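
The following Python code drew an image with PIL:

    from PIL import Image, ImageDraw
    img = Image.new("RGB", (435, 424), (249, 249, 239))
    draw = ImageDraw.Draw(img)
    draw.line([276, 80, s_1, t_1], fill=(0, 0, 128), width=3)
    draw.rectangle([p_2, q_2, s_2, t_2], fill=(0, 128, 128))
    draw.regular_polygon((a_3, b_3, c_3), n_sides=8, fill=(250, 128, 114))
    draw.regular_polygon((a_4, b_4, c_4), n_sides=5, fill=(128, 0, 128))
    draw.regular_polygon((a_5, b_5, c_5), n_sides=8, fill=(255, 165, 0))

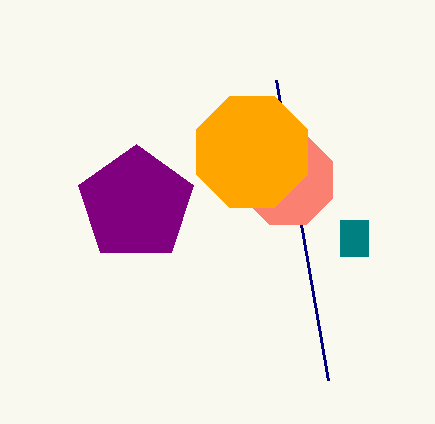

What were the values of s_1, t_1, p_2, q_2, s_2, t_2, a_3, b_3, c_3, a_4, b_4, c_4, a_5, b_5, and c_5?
s_1 = 328, t_1 = 380, p_2 = 340, q_2 = 220, s_2 = 368, t_2 = 256, a_3 = 288, b_3 = 180, c_3 = 48, a_4 = 136, b_4 = 204, c_4 = 60, a_5 = 252, b_5 = 152, c_5 = 60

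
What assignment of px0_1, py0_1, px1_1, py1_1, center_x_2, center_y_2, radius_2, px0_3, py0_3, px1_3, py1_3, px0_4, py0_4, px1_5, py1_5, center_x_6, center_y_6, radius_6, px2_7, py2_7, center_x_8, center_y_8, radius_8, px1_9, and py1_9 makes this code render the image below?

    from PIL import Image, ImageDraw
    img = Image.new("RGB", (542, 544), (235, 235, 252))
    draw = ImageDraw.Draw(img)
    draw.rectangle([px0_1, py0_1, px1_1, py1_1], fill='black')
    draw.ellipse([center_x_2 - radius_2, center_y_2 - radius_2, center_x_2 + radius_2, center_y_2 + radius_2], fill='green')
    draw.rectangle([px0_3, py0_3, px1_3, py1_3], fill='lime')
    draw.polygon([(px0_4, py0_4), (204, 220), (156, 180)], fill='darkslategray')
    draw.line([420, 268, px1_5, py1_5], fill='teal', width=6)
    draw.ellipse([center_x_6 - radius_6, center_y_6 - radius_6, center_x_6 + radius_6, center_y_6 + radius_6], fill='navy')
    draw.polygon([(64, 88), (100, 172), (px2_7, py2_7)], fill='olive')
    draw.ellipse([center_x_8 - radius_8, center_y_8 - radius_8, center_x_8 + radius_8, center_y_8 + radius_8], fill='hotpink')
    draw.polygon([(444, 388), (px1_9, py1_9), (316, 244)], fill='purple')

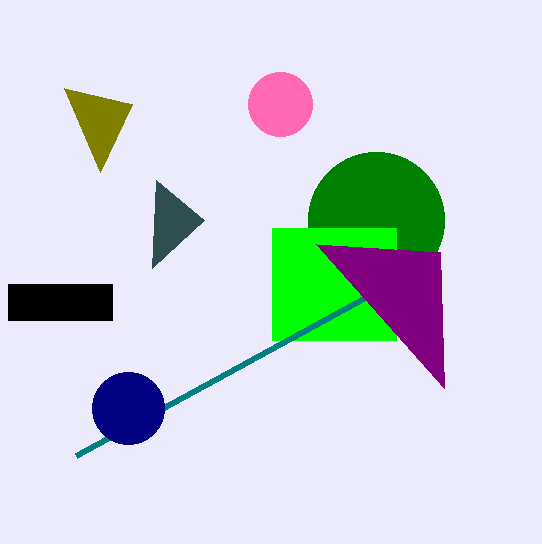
px0_1 = 8
py0_1 = 284
px1_1 = 112
py1_1 = 320
center_x_2 = 376
center_y_2 = 220
radius_2 = 68
px0_3 = 272
py0_3 = 228
px1_3 = 396
py1_3 = 340
px0_4 = 152
py0_4 = 268
px1_5 = 76
py1_5 = 456
center_x_6 = 128
center_y_6 = 408
radius_6 = 36
px2_7 = 132
py2_7 = 104
center_x_8 = 280
center_y_8 = 104
radius_8 = 32
px1_9 = 440
py1_9 = 252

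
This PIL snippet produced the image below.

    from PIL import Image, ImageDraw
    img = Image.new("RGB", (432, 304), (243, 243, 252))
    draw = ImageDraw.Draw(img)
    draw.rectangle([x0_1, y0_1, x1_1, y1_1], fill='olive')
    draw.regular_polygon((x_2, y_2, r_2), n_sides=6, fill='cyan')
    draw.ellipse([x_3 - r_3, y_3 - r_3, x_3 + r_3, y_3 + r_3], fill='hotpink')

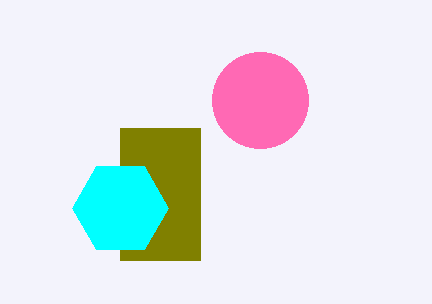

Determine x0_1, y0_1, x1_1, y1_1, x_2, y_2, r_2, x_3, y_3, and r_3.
x0_1 = 120
y0_1 = 128
x1_1 = 200
y1_1 = 260
x_2 = 120
y_2 = 208
r_2 = 48
x_3 = 260
y_3 = 100
r_3 = 48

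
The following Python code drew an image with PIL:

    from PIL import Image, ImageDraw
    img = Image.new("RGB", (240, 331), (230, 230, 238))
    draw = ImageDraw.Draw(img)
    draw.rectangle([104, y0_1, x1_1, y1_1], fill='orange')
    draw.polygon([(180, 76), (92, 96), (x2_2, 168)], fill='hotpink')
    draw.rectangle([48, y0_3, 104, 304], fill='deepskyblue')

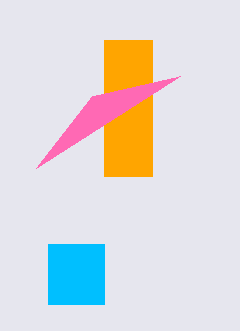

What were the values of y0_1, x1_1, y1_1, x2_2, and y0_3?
y0_1 = 40, x1_1 = 152, y1_1 = 176, x2_2 = 36, y0_3 = 244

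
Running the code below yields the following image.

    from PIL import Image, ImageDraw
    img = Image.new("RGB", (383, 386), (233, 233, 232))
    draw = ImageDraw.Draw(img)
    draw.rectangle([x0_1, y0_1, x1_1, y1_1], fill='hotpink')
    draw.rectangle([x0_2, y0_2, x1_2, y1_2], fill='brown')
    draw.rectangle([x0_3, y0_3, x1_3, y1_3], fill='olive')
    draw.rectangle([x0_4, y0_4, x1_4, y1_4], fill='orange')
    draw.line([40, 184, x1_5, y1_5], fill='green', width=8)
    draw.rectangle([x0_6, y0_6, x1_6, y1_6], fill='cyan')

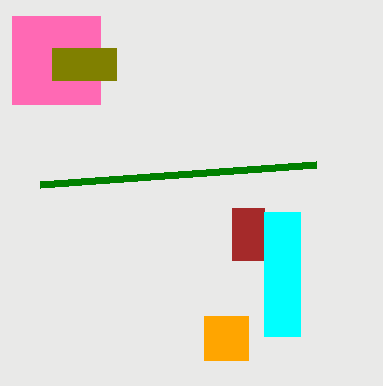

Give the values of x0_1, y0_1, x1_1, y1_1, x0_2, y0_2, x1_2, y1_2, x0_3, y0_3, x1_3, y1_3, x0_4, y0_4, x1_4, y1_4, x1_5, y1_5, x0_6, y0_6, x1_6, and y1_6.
x0_1 = 12; y0_1 = 16; x1_1 = 100; y1_1 = 104; x0_2 = 232; y0_2 = 208; x1_2 = 264; y1_2 = 260; x0_3 = 52; y0_3 = 48; x1_3 = 116; y1_3 = 80; x0_4 = 204; y0_4 = 316; x1_4 = 248; y1_4 = 360; x1_5 = 316; y1_5 = 164; x0_6 = 264; y0_6 = 212; x1_6 = 300; y1_6 = 336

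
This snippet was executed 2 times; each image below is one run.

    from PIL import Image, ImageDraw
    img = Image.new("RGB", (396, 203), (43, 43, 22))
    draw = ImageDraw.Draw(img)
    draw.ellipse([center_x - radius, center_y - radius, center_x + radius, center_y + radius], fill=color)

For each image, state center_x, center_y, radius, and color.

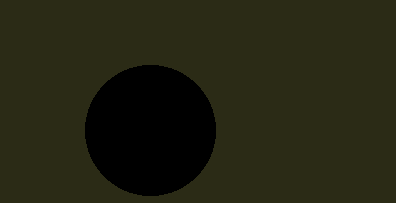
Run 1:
center_x = 150; center_y = 130; radius = 65; color = 'black'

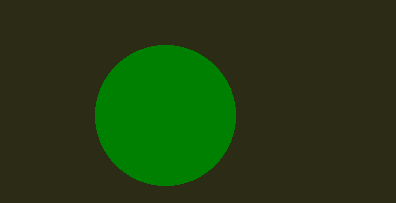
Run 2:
center_x = 165, center_y = 115, radius = 70, color = 'green'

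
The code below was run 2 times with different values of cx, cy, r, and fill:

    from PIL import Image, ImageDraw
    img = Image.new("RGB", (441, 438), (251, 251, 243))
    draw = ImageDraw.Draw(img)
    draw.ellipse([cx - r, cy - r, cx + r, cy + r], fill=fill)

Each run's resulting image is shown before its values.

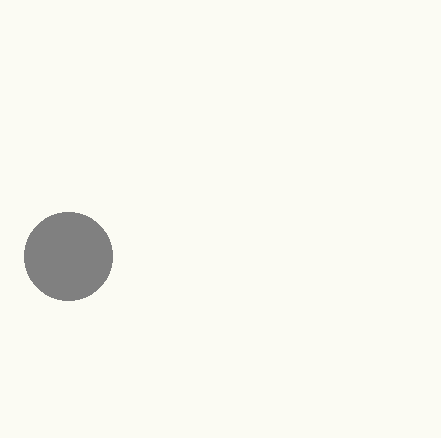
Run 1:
cx = 68; cy = 256; r = 44; fill = 'gray'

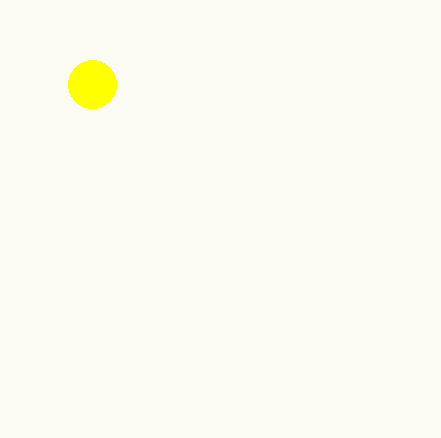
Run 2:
cx = 92; cy = 84; r = 24; fill = 'yellow'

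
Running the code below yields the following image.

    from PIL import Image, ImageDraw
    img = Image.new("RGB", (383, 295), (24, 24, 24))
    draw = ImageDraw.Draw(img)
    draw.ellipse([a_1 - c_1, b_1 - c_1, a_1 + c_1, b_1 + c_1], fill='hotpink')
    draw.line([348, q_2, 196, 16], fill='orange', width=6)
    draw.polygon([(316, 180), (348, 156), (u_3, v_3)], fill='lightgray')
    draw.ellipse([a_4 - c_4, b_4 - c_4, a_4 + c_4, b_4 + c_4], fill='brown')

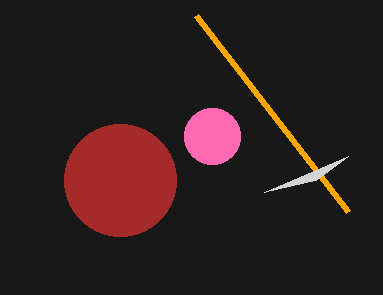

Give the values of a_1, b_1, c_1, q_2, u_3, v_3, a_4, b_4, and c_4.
a_1 = 212
b_1 = 136
c_1 = 28
q_2 = 212
u_3 = 264
v_3 = 192
a_4 = 120
b_4 = 180
c_4 = 56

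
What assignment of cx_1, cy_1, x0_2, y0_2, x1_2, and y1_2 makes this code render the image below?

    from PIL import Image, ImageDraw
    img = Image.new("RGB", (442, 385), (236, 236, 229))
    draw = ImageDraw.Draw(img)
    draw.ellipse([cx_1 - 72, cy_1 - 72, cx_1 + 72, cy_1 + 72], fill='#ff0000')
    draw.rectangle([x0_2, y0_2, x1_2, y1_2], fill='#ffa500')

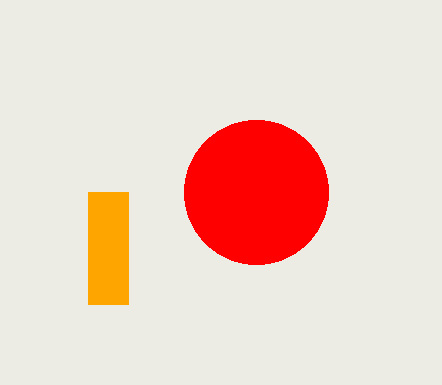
cx_1 = 256
cy_1 = 192
x0_2 = 88
y0_2 = 192
x1_2 = 128
y1_2 = 304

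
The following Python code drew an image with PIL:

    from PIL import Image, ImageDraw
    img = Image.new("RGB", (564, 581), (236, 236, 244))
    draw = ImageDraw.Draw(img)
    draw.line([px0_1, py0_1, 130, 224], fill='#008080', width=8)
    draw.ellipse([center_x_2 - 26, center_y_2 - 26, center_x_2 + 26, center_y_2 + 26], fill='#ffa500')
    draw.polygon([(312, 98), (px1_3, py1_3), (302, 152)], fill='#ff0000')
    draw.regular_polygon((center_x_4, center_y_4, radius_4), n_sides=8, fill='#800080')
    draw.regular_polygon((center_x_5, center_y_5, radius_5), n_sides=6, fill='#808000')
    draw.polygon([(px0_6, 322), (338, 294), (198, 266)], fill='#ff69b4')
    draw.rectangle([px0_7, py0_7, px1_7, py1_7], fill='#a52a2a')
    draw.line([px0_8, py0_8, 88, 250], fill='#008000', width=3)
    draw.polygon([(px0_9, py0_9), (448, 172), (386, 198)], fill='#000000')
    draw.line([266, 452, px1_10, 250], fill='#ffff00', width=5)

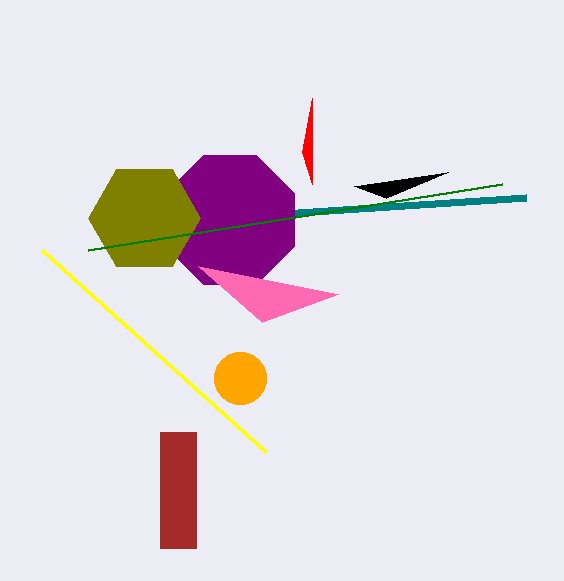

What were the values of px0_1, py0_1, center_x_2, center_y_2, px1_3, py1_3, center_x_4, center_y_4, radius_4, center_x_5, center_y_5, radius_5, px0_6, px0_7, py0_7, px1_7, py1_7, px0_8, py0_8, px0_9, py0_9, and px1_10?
px0_1 = 526; py0_1 = 198; center_x_2 = 240; center_y_2 = 378; px1_3 = 312; py1_3 = 184; center_x_4 = 230; center_y_4 = 220; radius_4 = 70; center_x_5 = 144; center_y_5 = 218; radius_5 = 56; px0_6 = 262; px0_7 = 160; py0_7 = 432; px1_7 = 196; py1_7 = 548; px0_8 = 502; py0_8 = 184; px0_9 = 354; py0_9 = 186; px1_10 = 42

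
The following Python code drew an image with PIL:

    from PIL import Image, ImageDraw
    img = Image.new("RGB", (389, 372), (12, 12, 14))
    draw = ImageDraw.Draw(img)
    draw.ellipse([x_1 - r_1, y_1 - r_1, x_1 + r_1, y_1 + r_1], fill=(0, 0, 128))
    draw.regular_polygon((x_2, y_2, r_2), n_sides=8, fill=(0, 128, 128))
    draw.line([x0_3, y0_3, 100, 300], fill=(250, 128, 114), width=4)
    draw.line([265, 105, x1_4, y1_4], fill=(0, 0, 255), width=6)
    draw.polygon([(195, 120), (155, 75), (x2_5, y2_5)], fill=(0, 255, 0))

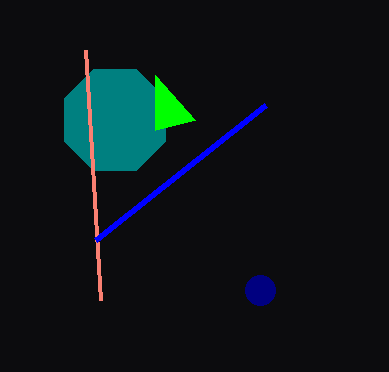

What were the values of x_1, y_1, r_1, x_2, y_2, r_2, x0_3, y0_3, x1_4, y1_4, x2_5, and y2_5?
x_1 = 260; y_1 = 290; r_1 = 15; x_2 = 115; y_2 = 120; r_2 = 55; x0_3 = 85; y0_3 = 50; x1_4 = 95; y1_4 = 240; x2_5 = 155; y2_5 = 130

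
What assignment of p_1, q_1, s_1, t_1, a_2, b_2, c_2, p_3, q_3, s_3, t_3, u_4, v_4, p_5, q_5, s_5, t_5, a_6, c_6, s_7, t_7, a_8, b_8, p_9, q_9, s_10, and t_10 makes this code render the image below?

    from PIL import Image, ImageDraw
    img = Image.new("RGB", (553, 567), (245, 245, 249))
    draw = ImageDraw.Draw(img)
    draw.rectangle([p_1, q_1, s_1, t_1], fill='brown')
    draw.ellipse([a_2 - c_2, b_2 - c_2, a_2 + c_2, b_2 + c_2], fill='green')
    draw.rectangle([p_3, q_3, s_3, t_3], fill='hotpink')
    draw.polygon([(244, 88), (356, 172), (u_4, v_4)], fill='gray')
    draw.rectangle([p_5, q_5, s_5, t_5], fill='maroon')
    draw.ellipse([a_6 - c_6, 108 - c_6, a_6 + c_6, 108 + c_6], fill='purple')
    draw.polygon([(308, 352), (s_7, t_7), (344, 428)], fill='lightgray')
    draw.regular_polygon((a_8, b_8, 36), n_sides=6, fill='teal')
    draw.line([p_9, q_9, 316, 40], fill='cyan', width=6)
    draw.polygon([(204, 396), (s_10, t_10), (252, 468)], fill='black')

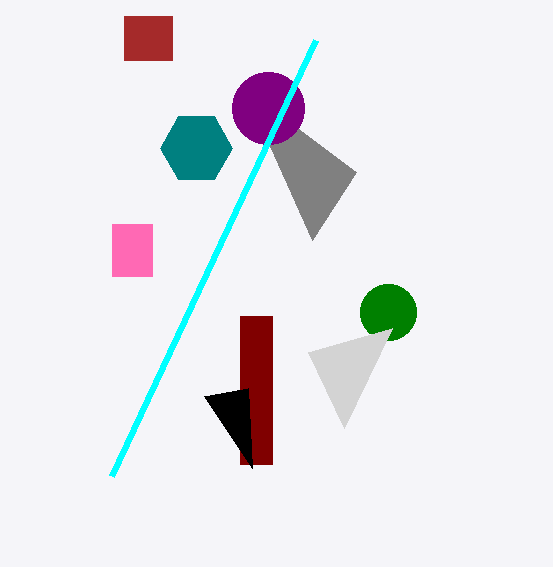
p_1 = 124; q_1 = 16; s_1 = 172; t_1 = 60; a_2 = 388; b_2 = 312; c_2 = 28; p_3 = 112; q_3 = 224; s_3 = 152; t_3 = 276; u_4 = 312; v_4 = 240; p_5 = 240; q_5 = 316; s_5 = 272; t_5 = 464; a_6 = 268; c_6 = 36; s_7 = 392; t_7 = 328; a_8 = 196; b_8 = 148; p_9 = 112; q_9 = 476; s_10 = 248; t_10 = 388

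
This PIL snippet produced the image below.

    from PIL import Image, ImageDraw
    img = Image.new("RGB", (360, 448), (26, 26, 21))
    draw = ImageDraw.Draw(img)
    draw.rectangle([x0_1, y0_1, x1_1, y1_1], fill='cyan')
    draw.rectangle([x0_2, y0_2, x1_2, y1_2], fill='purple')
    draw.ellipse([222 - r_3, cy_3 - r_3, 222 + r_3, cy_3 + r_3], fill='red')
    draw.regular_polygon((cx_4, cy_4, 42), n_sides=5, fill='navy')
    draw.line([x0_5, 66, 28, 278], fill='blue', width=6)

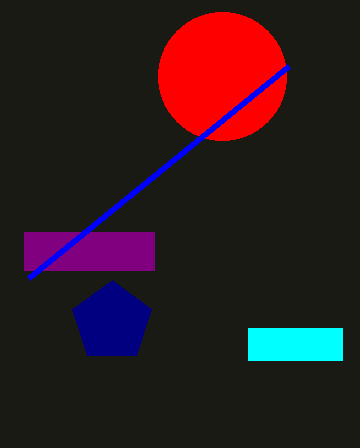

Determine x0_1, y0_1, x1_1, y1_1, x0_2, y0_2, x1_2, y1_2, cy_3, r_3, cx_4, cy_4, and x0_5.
x0_1 = 248
y0_1 = 328
x1_1 = 342
y1_1 = 360
x0_2 = 24
y0_2 = 232
x1_2 = 154
y1_2 = 270
cy_3 = 76
r_3 = 64
cx_4 = 112
cy_4 = 322
x0_5 = 288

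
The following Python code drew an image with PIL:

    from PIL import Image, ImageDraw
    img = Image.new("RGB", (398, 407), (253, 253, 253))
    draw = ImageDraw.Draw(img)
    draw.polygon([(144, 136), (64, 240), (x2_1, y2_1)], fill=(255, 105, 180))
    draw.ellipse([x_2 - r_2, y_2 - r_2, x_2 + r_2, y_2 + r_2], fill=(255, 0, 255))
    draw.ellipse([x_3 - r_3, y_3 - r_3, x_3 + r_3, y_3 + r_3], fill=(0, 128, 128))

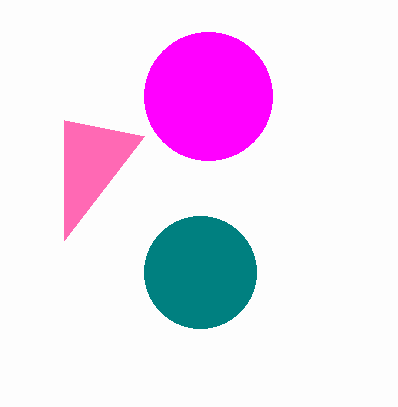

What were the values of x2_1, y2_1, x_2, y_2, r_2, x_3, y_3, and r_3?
x2_1 = 64; y2_1 = 120; x_2 = 208; y_2 = 96; r_2 = 64; x_3 = 200; y_3 = 272; r_3 = 56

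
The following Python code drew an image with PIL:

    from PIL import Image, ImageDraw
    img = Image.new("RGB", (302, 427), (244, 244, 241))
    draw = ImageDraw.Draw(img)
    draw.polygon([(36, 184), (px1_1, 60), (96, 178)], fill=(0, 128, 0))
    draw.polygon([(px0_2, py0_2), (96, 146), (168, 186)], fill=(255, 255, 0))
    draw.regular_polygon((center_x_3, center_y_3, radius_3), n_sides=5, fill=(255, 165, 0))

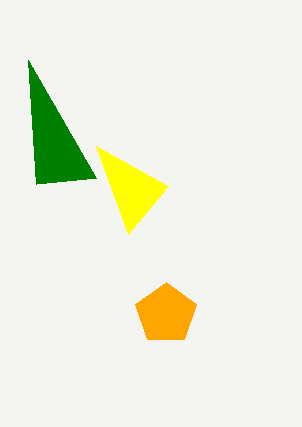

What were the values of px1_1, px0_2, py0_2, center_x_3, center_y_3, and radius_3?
px1_1 = 28, px0_2 = 128, py0_2 = 234, center_x_3 = 166, center_y_3 = 314, radius_3 = 32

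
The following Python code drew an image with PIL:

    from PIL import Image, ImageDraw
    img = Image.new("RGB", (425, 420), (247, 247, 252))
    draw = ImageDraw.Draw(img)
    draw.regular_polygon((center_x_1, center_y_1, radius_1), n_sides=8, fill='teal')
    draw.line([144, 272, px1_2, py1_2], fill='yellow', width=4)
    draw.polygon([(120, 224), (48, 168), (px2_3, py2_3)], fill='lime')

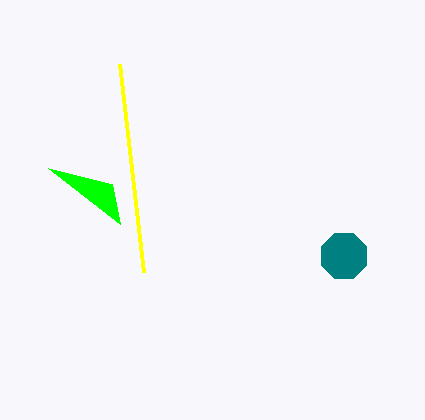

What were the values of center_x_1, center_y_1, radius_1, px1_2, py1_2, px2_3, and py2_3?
center_x_1 = 344; center_y_1 = 256; radius_1 = 24; px1_2 = 120; py1_2 = 64; px2_3 = 112; py2_3 = 184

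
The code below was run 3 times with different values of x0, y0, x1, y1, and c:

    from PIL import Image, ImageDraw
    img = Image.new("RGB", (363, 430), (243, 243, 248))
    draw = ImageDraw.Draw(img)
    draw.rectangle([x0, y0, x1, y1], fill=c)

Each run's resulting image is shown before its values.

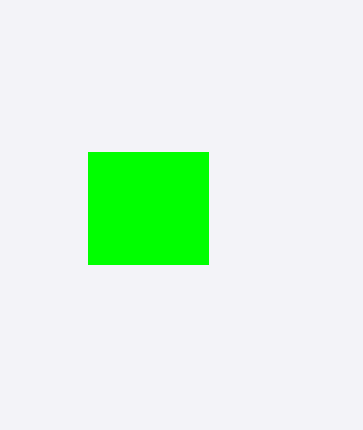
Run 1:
x0 = 88; y0 = 152; x1 = 208; y1 = 264; c = 'lime'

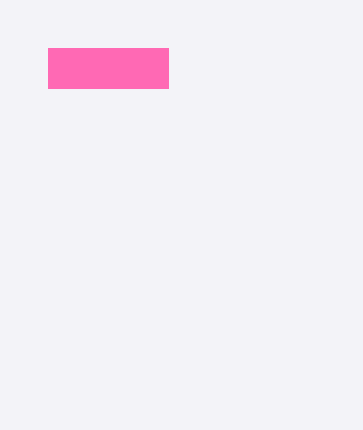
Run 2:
x0 = 48
y0 = 48
x1 = 168
y1 = 88
c = 'hotpink'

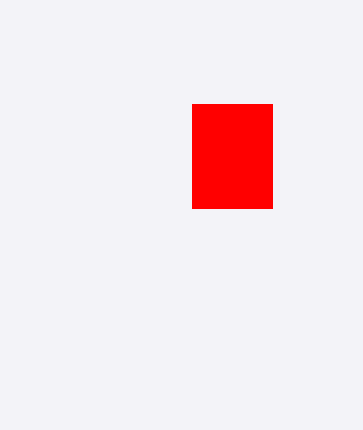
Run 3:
x0 = 192, y0 = 104, x1 = 272, y1 = 208, c = 'red'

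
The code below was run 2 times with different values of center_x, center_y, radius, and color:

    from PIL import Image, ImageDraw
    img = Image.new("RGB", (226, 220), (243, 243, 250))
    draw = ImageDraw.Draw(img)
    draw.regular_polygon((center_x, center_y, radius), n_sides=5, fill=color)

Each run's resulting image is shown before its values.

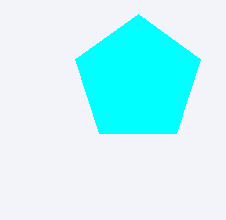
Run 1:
center_x = 138
center_y = 80
radius = 66
color = 'cyan'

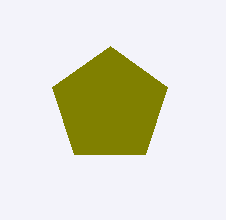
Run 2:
center_x = 110
center_y = 106
radius = 60
color = 'olive'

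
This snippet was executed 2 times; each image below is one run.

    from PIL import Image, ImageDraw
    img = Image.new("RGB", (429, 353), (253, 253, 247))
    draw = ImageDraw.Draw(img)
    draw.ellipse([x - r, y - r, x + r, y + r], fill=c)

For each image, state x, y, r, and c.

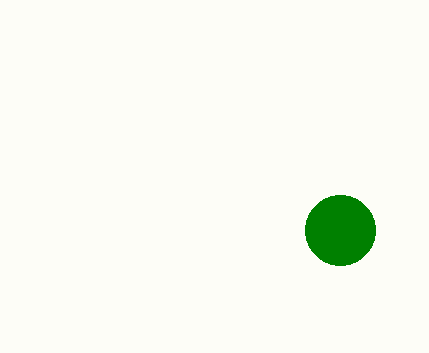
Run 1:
x = 340; y = 230; r = 35; c = 'green'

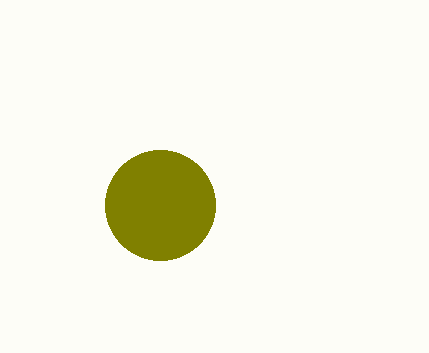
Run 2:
x = 160
y = 205
r = 55
c = 'olive'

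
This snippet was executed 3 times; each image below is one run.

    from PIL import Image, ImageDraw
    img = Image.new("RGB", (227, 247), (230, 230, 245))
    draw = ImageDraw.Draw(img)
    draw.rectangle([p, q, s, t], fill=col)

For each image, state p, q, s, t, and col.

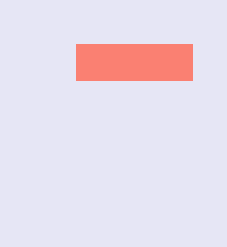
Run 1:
p = 76
q = 44
s = 192
t = 80
col = 'salmon'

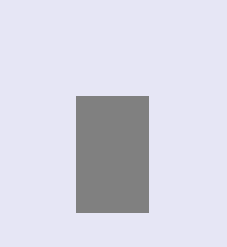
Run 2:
p = 76, q = 96, s = 148, t = 212, col = 'gray'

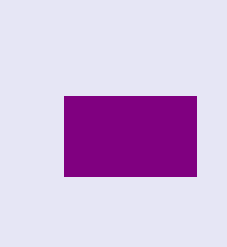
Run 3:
p = 64, q = 96, s = 196, t = 176, col = 'purple'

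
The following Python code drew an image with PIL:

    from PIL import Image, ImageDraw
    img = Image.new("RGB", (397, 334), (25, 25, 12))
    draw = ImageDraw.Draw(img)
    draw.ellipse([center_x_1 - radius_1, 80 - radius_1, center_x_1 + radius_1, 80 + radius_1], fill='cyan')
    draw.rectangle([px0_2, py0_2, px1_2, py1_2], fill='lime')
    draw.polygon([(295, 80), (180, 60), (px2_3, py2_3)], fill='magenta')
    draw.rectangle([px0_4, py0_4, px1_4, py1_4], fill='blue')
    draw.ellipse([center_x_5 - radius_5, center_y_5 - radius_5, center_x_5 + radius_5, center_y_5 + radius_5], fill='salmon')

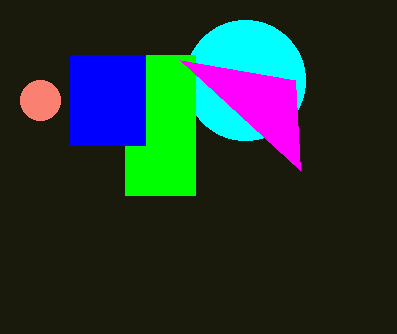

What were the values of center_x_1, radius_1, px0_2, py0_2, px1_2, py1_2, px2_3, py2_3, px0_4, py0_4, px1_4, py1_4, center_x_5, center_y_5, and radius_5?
center_x_1 = 245, radius_1 = 60, px0_2 = 125, py0_2 = 55, px1_2 = 195, py1_2 = 195, px2_3 = 300, py2_3 = 170, px0_4 = 70, py0_4 = 55, px1_4 = 145, py1_4 = 145, center_x_5 = 40, center_y_5 = 100, radius_5 = 20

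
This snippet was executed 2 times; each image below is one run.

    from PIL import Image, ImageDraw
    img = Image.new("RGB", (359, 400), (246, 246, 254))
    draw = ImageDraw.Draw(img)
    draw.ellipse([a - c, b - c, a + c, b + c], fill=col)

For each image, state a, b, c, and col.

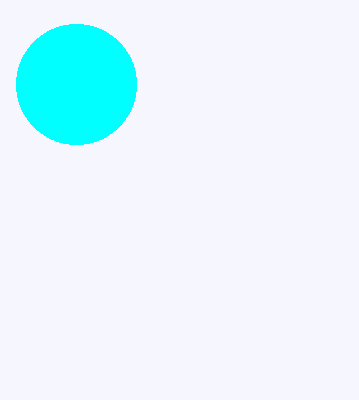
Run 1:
a = 76; b = 84; c = 60; col = 'cyan'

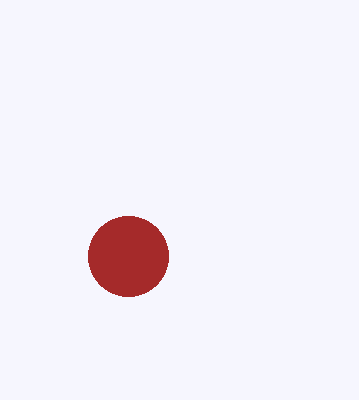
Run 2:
a = 128; b = 256; c = 40; col = 'brown'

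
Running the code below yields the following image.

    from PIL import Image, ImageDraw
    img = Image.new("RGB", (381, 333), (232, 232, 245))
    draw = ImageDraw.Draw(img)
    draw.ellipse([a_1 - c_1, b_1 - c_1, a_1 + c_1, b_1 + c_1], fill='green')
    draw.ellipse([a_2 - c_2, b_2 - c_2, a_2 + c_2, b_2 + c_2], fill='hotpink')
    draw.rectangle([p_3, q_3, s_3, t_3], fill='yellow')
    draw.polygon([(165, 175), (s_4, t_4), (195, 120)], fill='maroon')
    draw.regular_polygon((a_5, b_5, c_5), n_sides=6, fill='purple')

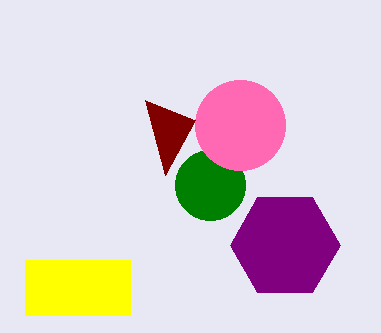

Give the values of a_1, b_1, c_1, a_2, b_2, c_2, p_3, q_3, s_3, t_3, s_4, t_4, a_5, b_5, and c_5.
a_1 = 210
b_1 = 185
c_1 = 35
a_2 = 240
b_2 = 125
c_2 = 45
p_3 = 25
q_3 = 260
s_3 = 130
t_3 = 315
s_4 = 145
t_4 = 100
a_5 = 285
b_5 = 245
c_5 = 55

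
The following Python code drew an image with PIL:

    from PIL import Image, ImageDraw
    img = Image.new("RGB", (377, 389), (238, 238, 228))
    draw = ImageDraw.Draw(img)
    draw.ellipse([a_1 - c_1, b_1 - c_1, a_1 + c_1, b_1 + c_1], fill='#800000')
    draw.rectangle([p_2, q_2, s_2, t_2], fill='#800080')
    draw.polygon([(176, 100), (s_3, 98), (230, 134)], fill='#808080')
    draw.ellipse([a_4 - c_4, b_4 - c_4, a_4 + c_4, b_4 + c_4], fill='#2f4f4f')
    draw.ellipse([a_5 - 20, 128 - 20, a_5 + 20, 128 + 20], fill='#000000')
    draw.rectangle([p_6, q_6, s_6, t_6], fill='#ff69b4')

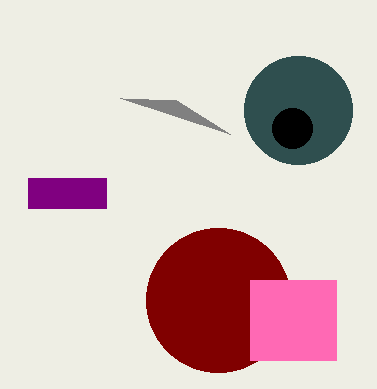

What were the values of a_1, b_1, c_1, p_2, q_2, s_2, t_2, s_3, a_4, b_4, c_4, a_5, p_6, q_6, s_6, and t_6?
a_1 = 218, b_1 = 300, c_1 = 72, p_2 = 28, q_2 = 178, s_2 = 106, t_2 = 208, s_3 = 120, a_4 = 298, b_4 = 110, c_4 = 54, a_5 = 292, p_6 = 250, q_6 = 280, s_6 = 336, t_6 = 360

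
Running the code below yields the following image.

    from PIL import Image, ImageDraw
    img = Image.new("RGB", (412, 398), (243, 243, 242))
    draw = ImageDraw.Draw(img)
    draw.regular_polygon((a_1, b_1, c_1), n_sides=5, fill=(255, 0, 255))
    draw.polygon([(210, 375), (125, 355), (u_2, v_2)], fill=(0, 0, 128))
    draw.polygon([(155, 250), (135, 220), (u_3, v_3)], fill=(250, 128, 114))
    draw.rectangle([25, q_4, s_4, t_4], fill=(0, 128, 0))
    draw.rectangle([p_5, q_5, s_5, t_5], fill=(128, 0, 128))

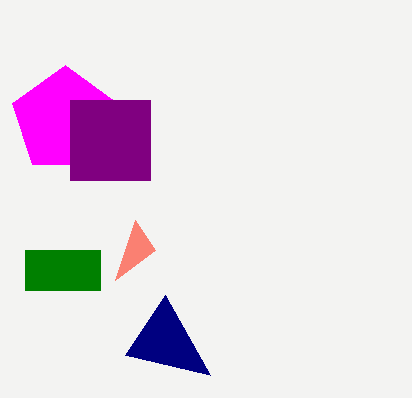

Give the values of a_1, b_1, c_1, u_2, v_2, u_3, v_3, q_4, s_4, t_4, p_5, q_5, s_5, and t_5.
a_1 = 65; b_1 = 120; c_1 = 55; u_2 = 165; v_2 = 295; u_3 = 115; v_3 = 280; q_4 = 250; s_4 = 100; t_4 = 290; p_5 = 70; q_5 = 100; s_5 = 150; t_5 = 180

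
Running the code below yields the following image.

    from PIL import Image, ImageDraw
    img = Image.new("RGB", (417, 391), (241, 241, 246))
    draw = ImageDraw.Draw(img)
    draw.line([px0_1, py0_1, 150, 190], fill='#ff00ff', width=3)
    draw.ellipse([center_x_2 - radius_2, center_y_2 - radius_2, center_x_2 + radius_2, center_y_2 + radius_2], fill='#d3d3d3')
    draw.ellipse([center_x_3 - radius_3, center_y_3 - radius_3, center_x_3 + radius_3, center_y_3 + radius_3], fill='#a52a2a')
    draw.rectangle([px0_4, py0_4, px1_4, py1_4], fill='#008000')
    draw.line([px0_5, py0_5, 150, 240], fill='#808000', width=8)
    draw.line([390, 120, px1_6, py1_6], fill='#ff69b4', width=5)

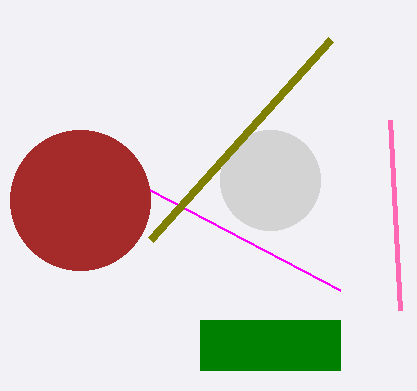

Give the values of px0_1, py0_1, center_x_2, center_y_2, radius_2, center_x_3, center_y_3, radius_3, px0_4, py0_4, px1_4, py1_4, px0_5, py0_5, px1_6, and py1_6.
px0_1 = 340; py0_1 = 290; center_x_2 = 270; center_y_2 = 180; radius_2 = 50; center_x_3 = 80; center_y_3 = 200; radius_3 = 70; px0_4 = 200; py0_4 = 320; px1_4 = 340; py1_4 = 370; px0_5 = 330; py0_5 = 40; px1_6 = 400; py1_6 = 310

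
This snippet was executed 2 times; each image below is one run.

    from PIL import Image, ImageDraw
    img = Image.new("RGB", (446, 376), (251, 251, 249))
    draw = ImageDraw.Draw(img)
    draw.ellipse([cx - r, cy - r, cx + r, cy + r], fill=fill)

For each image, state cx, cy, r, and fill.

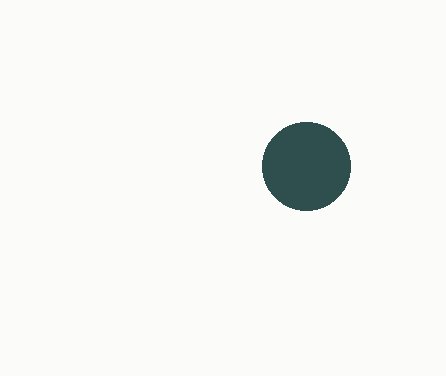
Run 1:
cx = 306
cy = 166
r = 44
fill = 'darkslategray'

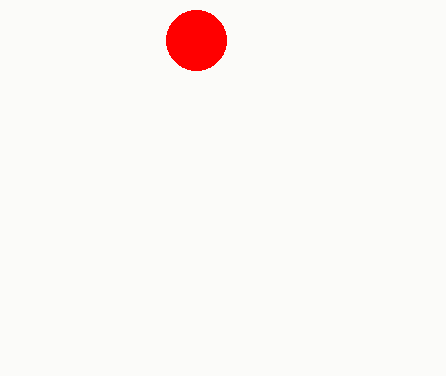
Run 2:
cx = 196
cy = 40
r = 30
fill = 'red'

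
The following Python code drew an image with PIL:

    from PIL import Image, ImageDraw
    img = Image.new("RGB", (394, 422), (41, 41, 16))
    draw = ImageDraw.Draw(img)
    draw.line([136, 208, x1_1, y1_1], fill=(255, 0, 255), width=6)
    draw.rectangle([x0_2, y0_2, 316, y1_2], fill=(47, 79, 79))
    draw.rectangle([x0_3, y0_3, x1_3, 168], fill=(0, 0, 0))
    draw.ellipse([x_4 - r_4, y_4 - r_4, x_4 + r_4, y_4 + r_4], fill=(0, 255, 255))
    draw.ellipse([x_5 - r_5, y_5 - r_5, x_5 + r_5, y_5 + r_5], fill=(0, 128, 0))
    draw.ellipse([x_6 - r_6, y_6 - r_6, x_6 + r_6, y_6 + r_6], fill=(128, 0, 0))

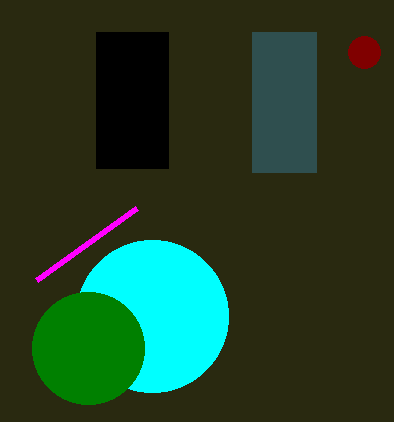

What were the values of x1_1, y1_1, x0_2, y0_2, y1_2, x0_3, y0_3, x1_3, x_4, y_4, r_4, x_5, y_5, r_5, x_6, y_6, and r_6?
x1_1 = 36, y1_1 = 280, x0_2 = 252, y0_2 = 32, y1_2 = 172, x0_3 = 96, y0_3 = 32, x1_3 = 168, x_4 = 152, y_4 = 316, r_4 = 76, x_5 = 88, y_5 = 348, r_5 = 56, x_6 = 364, y_6 = 52, r_6 = 16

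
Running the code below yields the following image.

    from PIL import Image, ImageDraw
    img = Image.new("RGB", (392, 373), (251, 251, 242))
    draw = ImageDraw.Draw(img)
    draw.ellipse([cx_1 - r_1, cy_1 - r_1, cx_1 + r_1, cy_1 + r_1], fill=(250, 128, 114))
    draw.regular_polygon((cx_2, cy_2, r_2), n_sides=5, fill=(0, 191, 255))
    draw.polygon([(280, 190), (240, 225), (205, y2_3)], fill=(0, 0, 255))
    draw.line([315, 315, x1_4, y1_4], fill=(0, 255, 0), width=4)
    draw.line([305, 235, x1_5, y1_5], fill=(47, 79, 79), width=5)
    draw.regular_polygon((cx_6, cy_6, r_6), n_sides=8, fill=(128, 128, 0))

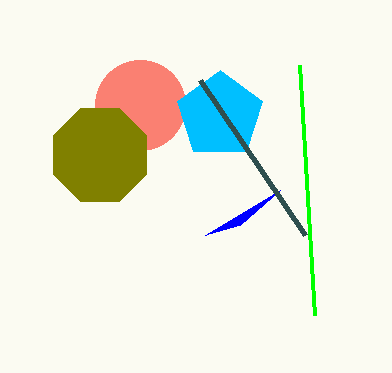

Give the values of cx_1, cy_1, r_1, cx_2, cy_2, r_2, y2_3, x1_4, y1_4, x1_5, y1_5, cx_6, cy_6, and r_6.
cx_1 = 140; cy_1 = 105; r_1 = 45; cx_2 = 220; cy_2 = 115; r_2 = 45; y2_3 = 235; x1_4 = 300; y1_4 = 65; x1_5 = 200; y1_5 = 80; cx_6 = 100; cy_6 = 155; r_6 = 50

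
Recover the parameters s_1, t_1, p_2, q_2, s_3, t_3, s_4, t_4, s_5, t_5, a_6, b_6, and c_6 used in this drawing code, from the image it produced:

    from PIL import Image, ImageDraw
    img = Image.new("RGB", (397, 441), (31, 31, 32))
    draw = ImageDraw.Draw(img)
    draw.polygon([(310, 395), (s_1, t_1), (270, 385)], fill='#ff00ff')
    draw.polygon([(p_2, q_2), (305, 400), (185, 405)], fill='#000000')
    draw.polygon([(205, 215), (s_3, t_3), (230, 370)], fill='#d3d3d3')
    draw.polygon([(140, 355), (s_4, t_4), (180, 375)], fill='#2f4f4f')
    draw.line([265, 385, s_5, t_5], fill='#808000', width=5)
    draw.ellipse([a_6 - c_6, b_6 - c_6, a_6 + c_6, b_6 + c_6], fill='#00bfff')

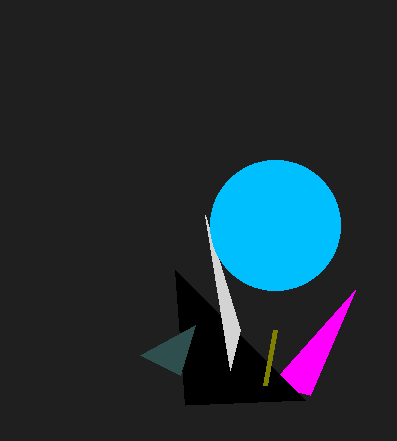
s_1 = 355; t_1 = 290; p_2 = 175; q_2 = 270; s_3 = 240; t_3 = 330; s_4 = 195; t_4 = 325; s_5 = 275; t_5 = 330; a_6 = 275; b_6 = 225; c_6 = 65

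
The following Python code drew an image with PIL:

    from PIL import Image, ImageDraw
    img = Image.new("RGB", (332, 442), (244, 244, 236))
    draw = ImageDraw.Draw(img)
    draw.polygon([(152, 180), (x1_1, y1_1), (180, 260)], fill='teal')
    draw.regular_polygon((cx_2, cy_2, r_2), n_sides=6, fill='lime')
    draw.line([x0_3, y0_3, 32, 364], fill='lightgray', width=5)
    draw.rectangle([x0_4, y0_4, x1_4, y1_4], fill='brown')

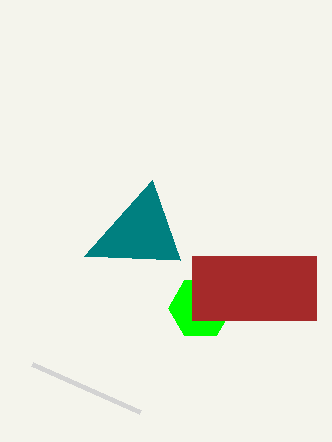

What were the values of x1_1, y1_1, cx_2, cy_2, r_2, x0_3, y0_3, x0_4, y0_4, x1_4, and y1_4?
x1_1 = 84; y1_1 = 256; cx_2 = 200; cy_2 = 308; r_2 = 32; x0_3 = 140; y0_3 = 412; x0_4 = 192; y0_4 = 256; x1_4 = 316; y1_4 = 320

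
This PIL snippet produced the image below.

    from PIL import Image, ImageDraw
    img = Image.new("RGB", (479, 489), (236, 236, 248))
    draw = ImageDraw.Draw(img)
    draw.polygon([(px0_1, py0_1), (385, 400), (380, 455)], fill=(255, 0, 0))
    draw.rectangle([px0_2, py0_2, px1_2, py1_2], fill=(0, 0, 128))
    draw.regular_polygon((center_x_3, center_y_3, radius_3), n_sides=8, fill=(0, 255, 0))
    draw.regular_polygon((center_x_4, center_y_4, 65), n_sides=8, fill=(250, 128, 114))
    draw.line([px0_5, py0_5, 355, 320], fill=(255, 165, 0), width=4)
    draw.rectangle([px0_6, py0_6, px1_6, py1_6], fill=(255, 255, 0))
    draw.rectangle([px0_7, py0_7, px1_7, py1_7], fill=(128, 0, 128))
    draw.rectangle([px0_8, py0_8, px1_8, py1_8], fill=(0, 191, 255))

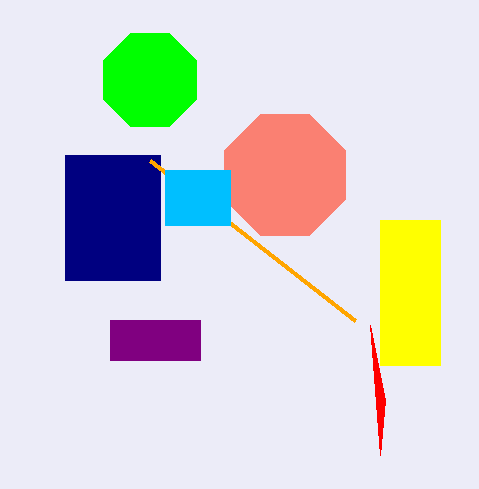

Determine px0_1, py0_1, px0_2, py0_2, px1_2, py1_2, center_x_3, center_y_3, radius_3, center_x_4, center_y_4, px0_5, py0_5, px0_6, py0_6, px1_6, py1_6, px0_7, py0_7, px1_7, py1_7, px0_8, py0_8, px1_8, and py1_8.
px0_1 = 370; py0_1 = 325; px0_2 = 65; py0_2 = 155; px1_2 = 160; py1_2 = 280; center_x_3 = 150; center_y_3 = 80; radius_3 = 50; center_x_4 = 285; center_y_4 = 175; px0_5 = 150; py0_5 = 160; px0_6 = 380; py0_6 = 220; px1_6 = 440; py1_6 = 365; px0_7 = 110; py0_7 = 320; px1_7 = 200; py1_7 = 360; px0_8 = 165; py0_8 = 170; px1_8 = 230; py1_8 = 225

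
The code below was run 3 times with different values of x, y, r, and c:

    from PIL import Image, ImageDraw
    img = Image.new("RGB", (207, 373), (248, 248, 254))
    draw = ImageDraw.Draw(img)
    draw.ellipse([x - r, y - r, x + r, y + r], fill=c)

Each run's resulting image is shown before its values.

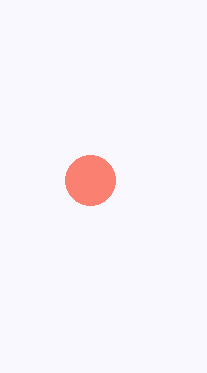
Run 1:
x = 90
y = 180
r = 25
c = 'salmon'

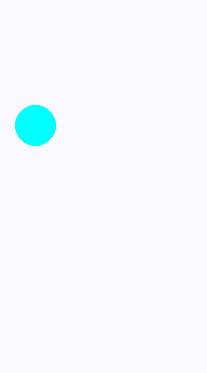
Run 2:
x = 35; y = 125; r = 20; c = 'cyan'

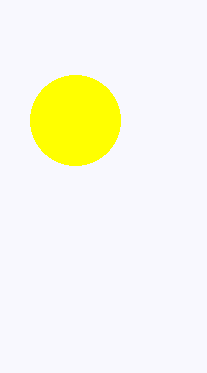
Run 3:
x = 75
y = 120
r = 45
c = 'yellow'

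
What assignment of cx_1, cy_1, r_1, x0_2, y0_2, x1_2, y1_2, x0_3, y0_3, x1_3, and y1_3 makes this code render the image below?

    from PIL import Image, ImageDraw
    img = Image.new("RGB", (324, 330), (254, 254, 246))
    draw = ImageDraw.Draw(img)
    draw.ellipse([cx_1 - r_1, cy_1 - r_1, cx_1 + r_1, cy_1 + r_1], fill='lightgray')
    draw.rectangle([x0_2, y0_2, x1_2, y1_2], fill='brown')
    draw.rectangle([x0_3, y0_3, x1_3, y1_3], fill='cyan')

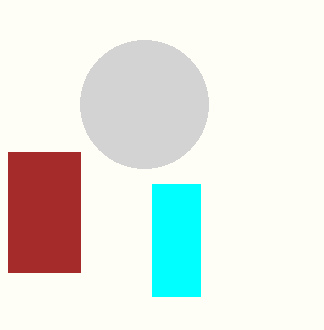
cx_1 = 144, cy_1 = 104, r_1 = 64, x0_2 = 8, y0_2 = 152, x1_2 = 80, y1_2 = 272, x0_3 = 152, y0_3 = 184, x1_3 = 200, y1_3 = 296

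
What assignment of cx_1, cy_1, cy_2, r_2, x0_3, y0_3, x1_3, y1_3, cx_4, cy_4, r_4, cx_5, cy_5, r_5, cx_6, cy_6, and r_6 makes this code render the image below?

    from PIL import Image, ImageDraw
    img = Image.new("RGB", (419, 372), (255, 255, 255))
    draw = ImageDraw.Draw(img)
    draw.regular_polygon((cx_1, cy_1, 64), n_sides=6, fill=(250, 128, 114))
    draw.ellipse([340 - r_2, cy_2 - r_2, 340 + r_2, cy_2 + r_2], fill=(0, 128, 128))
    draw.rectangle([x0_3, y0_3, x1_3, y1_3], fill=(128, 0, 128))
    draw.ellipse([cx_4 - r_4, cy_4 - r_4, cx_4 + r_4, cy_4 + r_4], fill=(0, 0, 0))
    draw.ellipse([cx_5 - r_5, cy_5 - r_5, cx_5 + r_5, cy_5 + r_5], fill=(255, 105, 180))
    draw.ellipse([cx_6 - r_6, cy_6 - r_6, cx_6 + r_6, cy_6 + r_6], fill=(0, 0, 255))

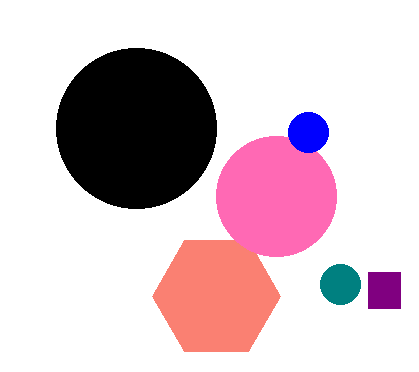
cx_1 = 216, cy_1 = 296, cy_2 = 284, r_2 = 20, x0_3 = 368, y0_3 = 272, x1_3 = 400, y1_3 = 308, cx_4 = 136, cy_4 = 128, r_4 = 80, cx_5 = 276, cy_5 = 196, r_5 = 60, cx_6 = 308, cy_6 = 132, r_6 = 20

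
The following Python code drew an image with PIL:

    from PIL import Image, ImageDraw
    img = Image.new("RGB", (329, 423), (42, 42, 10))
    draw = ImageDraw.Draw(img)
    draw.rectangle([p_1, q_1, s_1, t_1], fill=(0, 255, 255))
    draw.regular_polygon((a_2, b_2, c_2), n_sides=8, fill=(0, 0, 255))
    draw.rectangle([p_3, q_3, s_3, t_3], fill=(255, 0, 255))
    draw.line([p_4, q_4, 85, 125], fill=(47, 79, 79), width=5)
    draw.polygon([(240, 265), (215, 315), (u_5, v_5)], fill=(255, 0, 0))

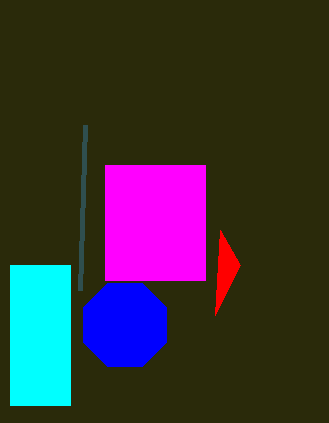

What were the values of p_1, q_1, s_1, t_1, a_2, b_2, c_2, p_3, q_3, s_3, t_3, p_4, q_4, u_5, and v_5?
p_1 = 10, q_1 = 265, s_1 = 70, t_1 = 405, a_2 = 125, b_2 = 325, c_2 = 45, p_3 = 105, q_3 = 165, s_3 = 205, t_3 = 280, p_4 = 80, q_4 = 290, u_5 = 220, v_5 = 230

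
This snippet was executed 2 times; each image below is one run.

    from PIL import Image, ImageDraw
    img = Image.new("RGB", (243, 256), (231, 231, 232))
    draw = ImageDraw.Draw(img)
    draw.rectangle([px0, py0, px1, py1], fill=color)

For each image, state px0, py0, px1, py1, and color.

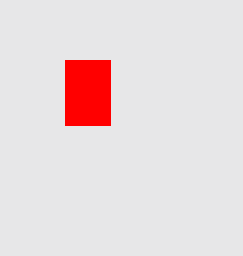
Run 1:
px0 = 65
py0 = 60
px1 = 110
py1 = 125
color = 'red'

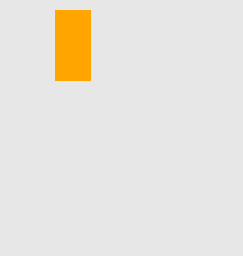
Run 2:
px0 = 55; py0 = 10; px1 = 90; py1 = 80; color = 'orange'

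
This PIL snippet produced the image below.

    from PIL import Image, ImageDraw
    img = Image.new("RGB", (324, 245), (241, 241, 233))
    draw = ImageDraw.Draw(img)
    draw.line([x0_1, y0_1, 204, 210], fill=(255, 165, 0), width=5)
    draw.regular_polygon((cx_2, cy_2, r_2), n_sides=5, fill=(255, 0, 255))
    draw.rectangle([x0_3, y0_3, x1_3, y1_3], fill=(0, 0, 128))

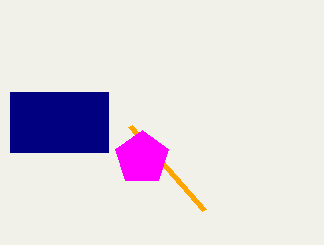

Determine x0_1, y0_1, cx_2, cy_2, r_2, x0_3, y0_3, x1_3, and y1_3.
x0_1 = 130, y0_1 = 126, cx_2 = 142, cy_2 = 158, r_2 = 28, x0_3 = 10, y0_3 = 92, x1_3 = 108, y1_3 = 152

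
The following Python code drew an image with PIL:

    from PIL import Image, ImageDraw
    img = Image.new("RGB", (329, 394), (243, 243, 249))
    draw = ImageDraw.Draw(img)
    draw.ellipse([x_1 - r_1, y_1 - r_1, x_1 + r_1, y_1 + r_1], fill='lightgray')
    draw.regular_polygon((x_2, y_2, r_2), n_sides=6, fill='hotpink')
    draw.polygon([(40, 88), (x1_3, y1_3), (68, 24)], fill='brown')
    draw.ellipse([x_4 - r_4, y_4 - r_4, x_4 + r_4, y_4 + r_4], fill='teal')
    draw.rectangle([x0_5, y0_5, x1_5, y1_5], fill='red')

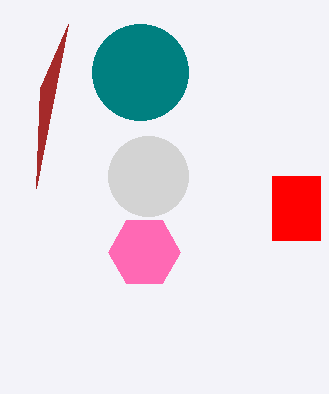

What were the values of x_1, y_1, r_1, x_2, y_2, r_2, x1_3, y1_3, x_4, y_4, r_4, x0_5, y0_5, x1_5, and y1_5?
x_1 = 148; y_1 = 176; r_1 = 40; x_2 = 144; y_2 = 252; r_2 = 36; x1_3 = 36; y1_3 = 188; x_4 = 140; y_4 = 72; r_4 = 48; x0_5 = 272; y0_5 = 176; x1_5 = 320; y1_5 = 240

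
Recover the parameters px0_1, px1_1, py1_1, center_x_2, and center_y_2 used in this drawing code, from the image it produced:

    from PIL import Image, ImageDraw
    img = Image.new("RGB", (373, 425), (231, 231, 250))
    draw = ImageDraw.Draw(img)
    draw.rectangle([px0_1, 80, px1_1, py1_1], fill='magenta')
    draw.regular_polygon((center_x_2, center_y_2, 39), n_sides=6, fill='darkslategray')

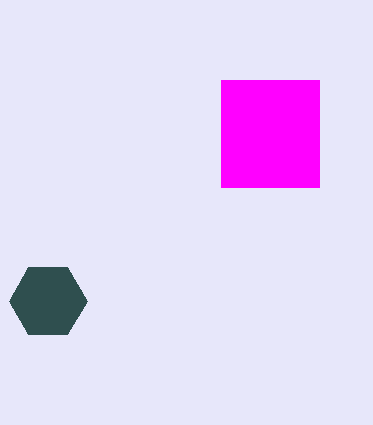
px0_1 = 221, px1_1 = 319, py1_1 = 187, center_x_2 = 48, center_y_2 = 301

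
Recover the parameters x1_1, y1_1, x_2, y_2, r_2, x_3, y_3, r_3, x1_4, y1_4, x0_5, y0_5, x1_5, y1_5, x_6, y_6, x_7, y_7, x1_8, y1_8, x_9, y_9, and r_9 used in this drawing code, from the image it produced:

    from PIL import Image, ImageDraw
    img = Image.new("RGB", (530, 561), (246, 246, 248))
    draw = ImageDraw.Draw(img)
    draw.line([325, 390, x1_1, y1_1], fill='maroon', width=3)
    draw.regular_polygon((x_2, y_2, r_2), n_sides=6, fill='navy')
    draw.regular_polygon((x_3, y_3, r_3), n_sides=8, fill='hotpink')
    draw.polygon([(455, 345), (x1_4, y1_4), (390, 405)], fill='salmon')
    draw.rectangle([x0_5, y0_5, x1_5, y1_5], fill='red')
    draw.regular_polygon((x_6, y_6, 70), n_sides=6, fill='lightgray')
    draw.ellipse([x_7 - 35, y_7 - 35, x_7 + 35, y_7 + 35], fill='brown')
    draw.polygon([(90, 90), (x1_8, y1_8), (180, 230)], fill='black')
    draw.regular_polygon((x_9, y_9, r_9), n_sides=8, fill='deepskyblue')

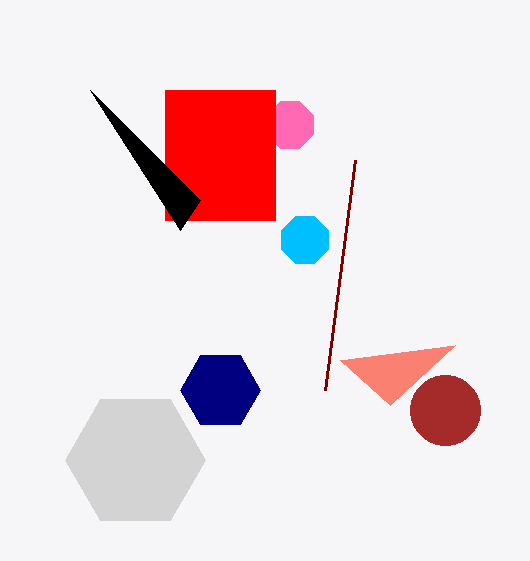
x1_1 = 355; y1_1 = 160; x_2 = 220; y_2 = 390; r_2 = 40; x_3 = 290; y_3 = 125; r_3 = 25; x1_4 = 340; y1_4 = 360; x0_5 = 165; y0_5 = 90; x1_5 = 275; y1_5 = 220; x_6 = 135; y_6 = 460; x_7 = 445; y_7 = 410; x1_8 = 200; y1_8 = 200; x_9 = 305; y_9 = 240; r_9 = 25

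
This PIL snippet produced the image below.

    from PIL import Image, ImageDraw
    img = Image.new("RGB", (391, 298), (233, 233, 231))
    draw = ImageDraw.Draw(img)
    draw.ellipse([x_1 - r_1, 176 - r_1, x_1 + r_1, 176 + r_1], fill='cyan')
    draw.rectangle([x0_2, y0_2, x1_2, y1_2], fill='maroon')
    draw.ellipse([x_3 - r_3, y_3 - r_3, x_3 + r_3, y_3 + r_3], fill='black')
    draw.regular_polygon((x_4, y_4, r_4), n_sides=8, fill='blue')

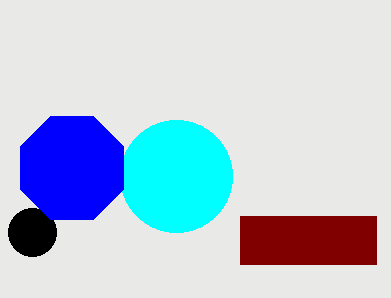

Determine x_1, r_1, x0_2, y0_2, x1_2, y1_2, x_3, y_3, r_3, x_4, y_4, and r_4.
x_1 = 176, r_1 = 56, x0_2 = 240, y0_2 = 216, x1_2 = 376, y1_2 = 264, x_3 = 32, y_3 = 232, r_3 = 24, x_4 = 72, y_4 = 168, r_4 = 56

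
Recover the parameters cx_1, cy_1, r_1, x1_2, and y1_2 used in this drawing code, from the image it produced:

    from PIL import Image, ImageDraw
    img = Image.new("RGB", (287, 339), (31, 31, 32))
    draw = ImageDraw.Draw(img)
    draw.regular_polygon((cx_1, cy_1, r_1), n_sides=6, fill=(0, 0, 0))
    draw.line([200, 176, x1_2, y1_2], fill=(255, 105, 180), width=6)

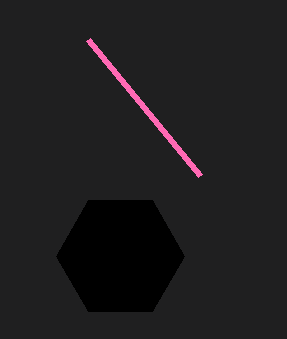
cx_1 = 120
cy_1 = 256
r_1 = 64
x1_2 = 88
y1_2 = 40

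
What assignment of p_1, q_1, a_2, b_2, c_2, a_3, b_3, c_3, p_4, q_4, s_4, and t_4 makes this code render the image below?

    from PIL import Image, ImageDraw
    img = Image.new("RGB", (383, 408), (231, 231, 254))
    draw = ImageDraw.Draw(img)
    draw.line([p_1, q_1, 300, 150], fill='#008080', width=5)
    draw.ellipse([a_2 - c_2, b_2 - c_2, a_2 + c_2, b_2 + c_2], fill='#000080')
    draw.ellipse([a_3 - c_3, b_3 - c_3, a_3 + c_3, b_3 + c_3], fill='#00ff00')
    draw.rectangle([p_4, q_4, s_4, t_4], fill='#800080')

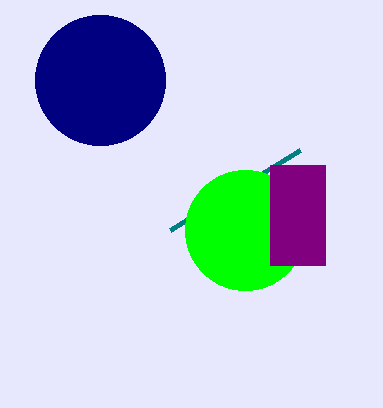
p_1 = 170
q_1 = 230
a_2 = 100
b_2 = 80
c_2 = 65
a_3 = 245
b_3 = 230
c_3 = 60
p_4 = 270
q_4 = 165
s_4 = 325
t_4 = 265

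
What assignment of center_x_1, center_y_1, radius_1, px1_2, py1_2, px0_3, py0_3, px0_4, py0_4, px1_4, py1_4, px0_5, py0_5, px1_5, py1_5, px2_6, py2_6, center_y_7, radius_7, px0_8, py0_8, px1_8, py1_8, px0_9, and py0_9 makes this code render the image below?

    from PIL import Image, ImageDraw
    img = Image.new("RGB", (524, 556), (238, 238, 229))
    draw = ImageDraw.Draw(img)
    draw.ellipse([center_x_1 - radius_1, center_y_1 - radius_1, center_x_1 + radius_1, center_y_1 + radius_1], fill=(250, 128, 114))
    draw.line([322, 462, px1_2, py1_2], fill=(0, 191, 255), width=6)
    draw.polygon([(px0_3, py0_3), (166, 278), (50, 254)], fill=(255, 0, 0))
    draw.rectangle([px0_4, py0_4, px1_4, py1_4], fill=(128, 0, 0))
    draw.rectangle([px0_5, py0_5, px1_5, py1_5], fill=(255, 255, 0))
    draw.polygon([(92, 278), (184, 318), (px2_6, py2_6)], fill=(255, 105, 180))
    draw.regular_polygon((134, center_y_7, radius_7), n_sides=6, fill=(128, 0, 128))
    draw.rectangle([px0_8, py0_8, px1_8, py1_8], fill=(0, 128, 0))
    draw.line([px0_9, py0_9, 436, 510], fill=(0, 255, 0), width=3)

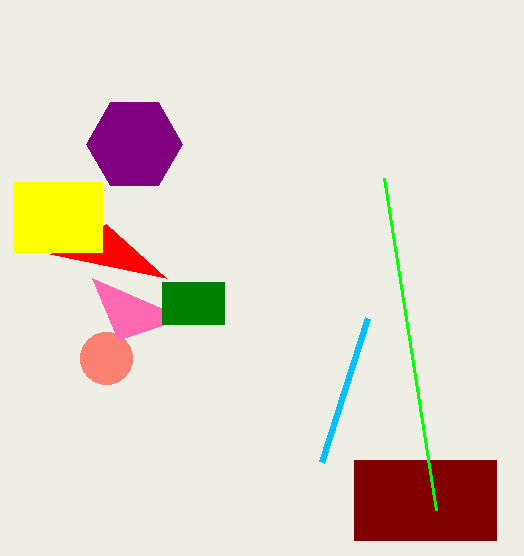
center_x_1 = 106, center_y_1 = 358, radius_1 = 26, px1_2 = 368, py1_2 = 318, px0_3 = 106, py0_3 = 224, px0_4 = 354, py0_4 = 460, px1_4 = 496, py1_4 = 540, px0_5 = 14, py0_5 = 182, px1_5 = 102, py1_5 = 252, px2_6 = 118, py2_6 = 340, center_y_7 = 144, radius_7 = 48, px0_8 = 162, py0_8 = 282, px1_8 = 224, py1_8 = 324, px0_9 = 384, py0_9 = 178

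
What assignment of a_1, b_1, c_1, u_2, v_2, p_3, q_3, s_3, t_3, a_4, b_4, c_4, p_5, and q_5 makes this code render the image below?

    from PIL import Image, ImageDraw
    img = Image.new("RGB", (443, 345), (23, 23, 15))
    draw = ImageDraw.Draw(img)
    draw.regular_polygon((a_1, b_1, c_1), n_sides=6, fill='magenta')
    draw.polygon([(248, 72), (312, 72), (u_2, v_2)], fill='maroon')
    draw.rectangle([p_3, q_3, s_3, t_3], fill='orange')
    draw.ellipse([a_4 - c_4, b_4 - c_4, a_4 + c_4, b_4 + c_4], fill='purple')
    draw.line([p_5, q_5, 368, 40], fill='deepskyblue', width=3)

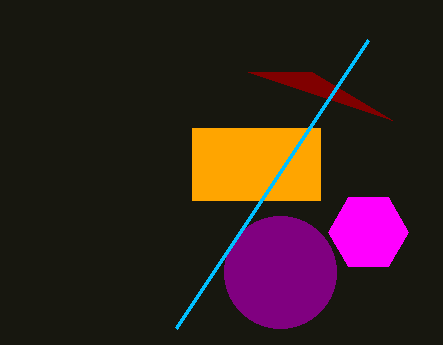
a_1 = 368; b_1 = 232; c_1 = 40; u_2 = 392; v_2 = 120; p_3 = 192; q_3 = 128; s_3 = 320; t_3 = 200; a_4 = 280; b_4 = 272; c_4 = 56; p_5 = 176; q_5 = 328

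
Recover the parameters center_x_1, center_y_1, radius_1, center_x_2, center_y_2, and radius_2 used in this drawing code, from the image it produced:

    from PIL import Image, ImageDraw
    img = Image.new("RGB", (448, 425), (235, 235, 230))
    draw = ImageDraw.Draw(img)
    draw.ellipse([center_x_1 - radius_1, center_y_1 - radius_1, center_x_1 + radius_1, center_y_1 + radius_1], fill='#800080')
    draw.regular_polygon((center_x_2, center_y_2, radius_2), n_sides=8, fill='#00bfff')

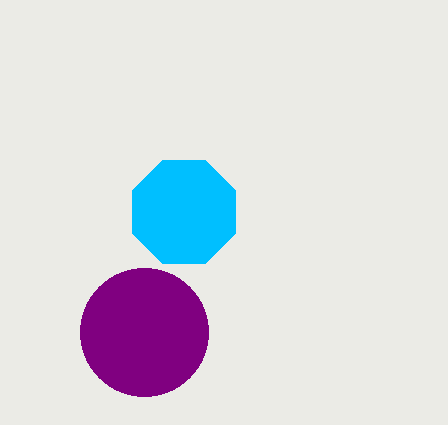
center_x_1 = 144
center_y_1 = 332
radius_1 = 64
center_x_2 = 184
center_y_2 = 212
radius_2 = 56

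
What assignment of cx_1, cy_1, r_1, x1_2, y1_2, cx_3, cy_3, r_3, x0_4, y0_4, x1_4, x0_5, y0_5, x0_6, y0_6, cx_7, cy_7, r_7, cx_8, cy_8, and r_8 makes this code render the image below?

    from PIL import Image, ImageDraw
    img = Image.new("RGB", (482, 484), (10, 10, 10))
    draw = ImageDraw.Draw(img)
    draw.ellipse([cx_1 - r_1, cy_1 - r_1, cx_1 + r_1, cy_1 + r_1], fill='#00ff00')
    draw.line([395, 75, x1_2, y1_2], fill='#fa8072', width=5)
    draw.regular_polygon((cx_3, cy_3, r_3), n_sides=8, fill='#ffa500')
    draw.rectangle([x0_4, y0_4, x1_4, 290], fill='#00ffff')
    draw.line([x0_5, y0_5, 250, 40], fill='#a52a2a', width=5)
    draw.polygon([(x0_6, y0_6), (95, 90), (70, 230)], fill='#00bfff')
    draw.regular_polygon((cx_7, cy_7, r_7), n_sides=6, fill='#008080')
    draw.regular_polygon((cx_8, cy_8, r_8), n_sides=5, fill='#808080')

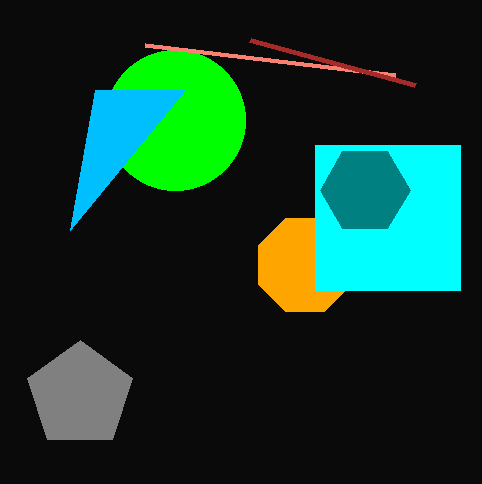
cx_1 = 175, cy_1 = 120, r_1 = 70, x1_2 = 145, y1_2 = 45, cx_3 = 305, cy_3 = 265, r_3 = 50, x0_4 = 315, y0_4 = 145, x1_4 = 460, x0_5 = 415, y0_5 = 85, x0_6 = 185, y0_6 = 90, cx_7 = 365, cy_7 = 190, r_7 = 45, cx_8 = 80, cy_8 = 395, r_8 = 55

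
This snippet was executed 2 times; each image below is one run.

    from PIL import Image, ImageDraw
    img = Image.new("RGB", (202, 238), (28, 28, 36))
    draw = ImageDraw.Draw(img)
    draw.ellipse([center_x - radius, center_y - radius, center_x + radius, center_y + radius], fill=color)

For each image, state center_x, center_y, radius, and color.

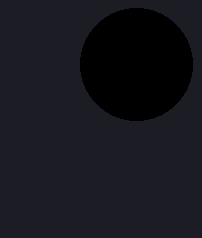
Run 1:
center_x = 136
center_y = 64
radius = 56
color = 'black'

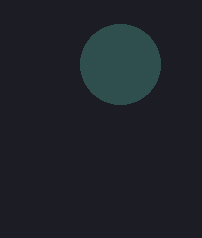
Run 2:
center_x = 120
center_y = 64
radius = 40
color = 'darkslategray'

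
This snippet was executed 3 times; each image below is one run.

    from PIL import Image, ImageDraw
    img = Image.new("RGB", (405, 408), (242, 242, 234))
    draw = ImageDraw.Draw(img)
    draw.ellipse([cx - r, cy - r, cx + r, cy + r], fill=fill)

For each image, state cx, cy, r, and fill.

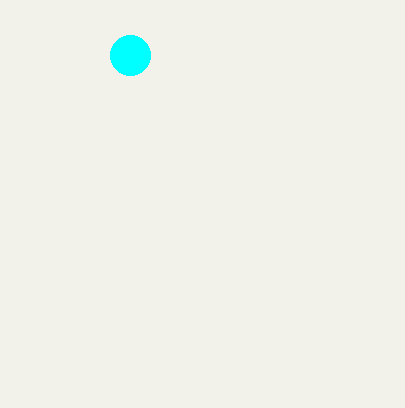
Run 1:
cx = 130
cy = 55
r = 20
fill = 'cyan'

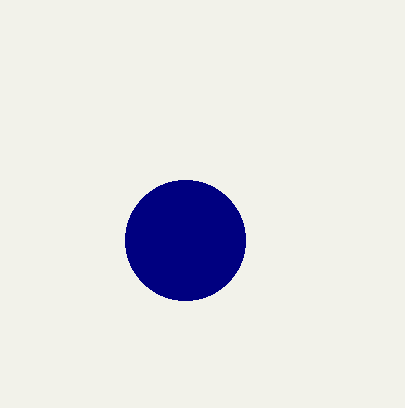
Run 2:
cx = 185
cy = 240
r = 60
fill = 'navy'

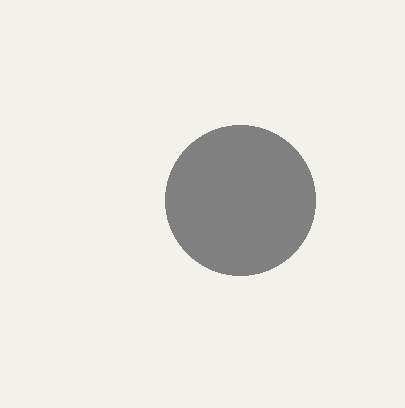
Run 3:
cx = 240
cy = 200
r = 75
fill = 'gray'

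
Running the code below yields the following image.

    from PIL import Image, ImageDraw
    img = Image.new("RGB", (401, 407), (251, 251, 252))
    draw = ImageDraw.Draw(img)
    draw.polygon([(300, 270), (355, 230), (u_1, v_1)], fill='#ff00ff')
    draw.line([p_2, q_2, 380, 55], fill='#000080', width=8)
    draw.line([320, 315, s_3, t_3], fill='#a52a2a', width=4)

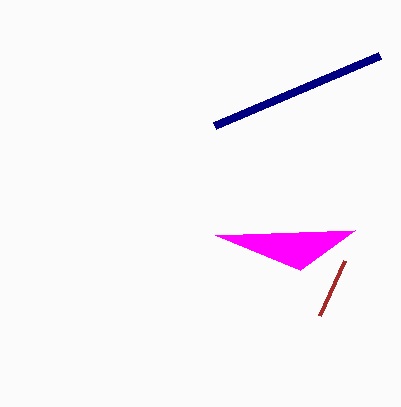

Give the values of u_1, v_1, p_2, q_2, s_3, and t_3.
u_1 = 215
v_1 = 235
p_2 = 215
q_2 = 125
s_3 = 345
t_3 = 260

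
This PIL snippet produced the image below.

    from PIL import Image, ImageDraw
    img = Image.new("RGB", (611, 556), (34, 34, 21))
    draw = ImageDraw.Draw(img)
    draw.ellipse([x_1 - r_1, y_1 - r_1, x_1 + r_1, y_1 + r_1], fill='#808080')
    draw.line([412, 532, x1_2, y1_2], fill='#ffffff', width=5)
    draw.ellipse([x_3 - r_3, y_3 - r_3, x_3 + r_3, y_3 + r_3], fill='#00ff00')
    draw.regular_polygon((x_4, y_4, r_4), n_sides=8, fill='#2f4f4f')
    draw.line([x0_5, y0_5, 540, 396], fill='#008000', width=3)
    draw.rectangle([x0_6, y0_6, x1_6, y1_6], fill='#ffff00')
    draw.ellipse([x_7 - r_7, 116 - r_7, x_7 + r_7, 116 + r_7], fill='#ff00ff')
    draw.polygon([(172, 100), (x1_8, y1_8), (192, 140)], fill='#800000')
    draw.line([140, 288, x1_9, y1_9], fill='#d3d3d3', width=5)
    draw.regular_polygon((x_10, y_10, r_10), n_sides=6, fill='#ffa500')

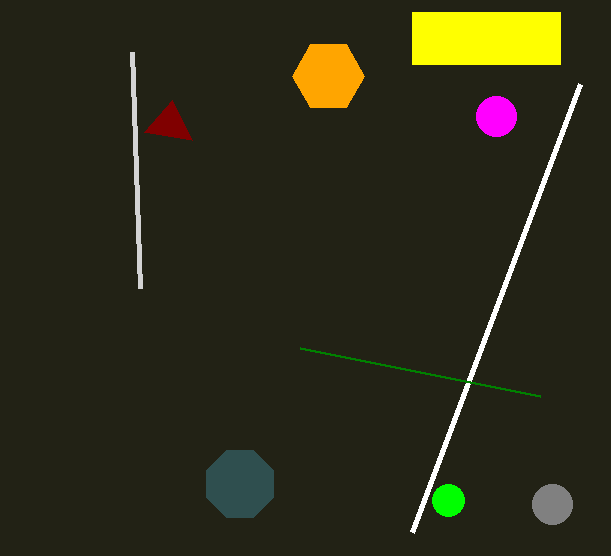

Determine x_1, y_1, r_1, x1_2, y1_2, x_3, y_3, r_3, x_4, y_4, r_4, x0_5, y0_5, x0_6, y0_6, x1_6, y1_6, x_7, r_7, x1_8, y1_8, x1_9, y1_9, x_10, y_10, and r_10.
x_1 = 552, y_1 = 504, r_1 = 20, x1_2 = 580, y1_2 = 84, x_3 = 448, y_3 = 500, r_3 = 16, x_4 = 240, y_4 = 484, r_4 = 36, x0_5 = 300, y0_5 = 348, x0_6 = 412, y0_6 = 12, x1_6 = 560, y1_6 = 64, x_7 = 496, r_7 = 20, x1_8 = 144, y1_8 = 132, x1_9 = 132, y1_9 = 52, x_10 = 328, y_10 = 76, r_10 = 36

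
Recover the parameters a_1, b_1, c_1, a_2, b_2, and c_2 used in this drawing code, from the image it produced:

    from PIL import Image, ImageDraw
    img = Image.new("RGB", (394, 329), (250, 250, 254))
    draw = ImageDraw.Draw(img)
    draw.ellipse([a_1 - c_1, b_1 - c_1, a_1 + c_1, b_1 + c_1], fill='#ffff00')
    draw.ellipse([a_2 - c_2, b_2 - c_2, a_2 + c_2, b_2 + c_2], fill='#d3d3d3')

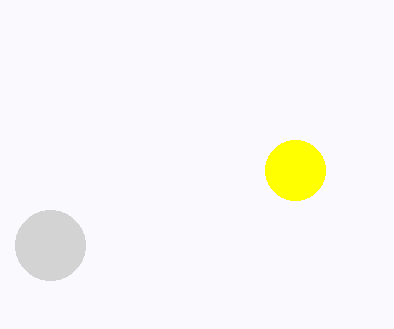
a_1 = 295; b_1 = 170; c_1 = 30; a_2 = 50; b_2 = 245; c_2 = 35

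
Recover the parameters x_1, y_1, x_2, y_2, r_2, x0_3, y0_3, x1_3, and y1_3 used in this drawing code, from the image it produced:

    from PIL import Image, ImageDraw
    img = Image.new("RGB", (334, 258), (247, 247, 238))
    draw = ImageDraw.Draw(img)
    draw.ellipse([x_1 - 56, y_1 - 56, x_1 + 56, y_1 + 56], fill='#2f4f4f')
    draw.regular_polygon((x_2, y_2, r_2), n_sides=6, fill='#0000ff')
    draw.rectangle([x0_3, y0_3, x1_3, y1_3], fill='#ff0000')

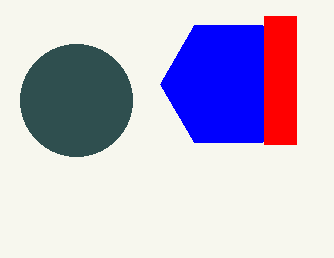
x_1 = 76
y_1 = 100
x_2 = 228
y_2 = 84
r_2 = 68
x0_3 = 264
y0_3 = 16
x1_3 = 296
y1_3 = 144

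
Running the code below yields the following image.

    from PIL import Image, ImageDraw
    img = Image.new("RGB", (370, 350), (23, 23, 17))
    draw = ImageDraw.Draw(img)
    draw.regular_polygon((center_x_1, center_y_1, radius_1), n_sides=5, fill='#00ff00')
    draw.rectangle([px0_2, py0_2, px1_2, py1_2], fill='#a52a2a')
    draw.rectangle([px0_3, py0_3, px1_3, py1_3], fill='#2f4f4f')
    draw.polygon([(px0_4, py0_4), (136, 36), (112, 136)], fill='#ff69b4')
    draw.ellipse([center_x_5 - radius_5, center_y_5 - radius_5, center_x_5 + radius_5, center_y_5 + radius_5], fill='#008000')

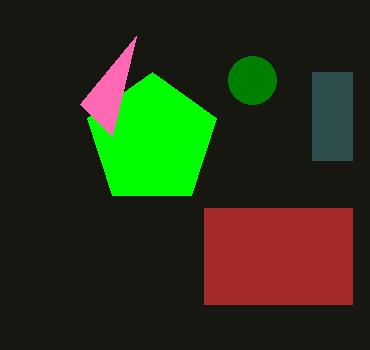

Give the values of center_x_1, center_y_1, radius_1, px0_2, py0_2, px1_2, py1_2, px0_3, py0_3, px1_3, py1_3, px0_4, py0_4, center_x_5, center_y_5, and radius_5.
center_x_1 = 152, center_y_1 = 140, radius_1 = 68, px0_2 = 204, py0_2 = 208, px1_2 = 352, py1_2 = 304, px0_3 = 312, py0_3 = 72, px1_3 = 352, py1_3 = 160, px0_4 = 80, py0_4 = 104, center_x_5 = 252, center_y_5 = 80, radius_5 = 24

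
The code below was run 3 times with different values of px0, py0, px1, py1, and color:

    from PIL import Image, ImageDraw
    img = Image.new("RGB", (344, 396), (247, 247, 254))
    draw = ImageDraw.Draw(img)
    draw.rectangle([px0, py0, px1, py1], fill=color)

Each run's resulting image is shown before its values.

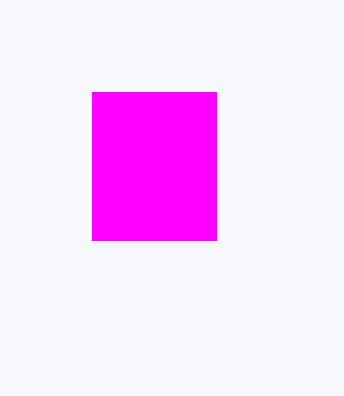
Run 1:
px0 = 92
py0 = 92
px1 = 216
py1 = 240
color = 'magenta'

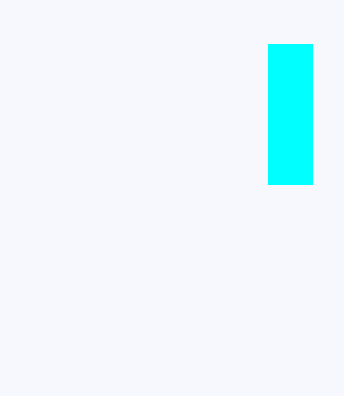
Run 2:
px0 = 268, py0 = 44, px1 = 312, py1 = 184, color = 'cyan'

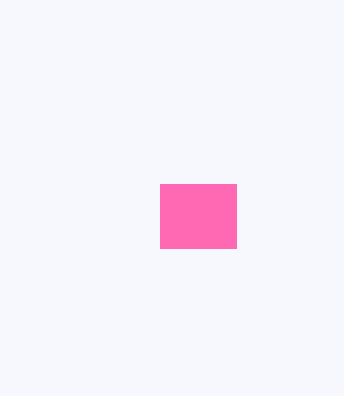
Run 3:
px0 = 160, py0 = 184, px1 = 236, py1 = 248, color = 'hotpink'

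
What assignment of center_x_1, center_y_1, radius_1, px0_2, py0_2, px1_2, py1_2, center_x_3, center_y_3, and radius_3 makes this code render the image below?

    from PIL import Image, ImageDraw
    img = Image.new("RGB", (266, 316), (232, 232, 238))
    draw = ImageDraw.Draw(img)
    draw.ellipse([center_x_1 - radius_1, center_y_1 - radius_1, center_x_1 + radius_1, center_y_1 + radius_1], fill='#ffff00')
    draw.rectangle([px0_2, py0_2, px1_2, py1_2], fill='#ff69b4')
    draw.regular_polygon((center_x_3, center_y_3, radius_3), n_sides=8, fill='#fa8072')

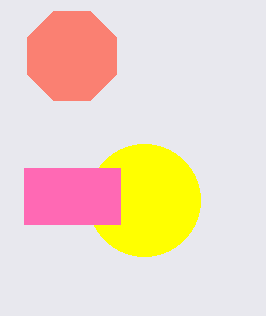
center_x_1 = 144
center_y_1 = 200
radius_1 = 56
px0_2 = 24
py0_2 = 168
px1_2 = 120
py1_2 = 224
center_x_3 = 72
center_y_3 = 56
radius_3 = 48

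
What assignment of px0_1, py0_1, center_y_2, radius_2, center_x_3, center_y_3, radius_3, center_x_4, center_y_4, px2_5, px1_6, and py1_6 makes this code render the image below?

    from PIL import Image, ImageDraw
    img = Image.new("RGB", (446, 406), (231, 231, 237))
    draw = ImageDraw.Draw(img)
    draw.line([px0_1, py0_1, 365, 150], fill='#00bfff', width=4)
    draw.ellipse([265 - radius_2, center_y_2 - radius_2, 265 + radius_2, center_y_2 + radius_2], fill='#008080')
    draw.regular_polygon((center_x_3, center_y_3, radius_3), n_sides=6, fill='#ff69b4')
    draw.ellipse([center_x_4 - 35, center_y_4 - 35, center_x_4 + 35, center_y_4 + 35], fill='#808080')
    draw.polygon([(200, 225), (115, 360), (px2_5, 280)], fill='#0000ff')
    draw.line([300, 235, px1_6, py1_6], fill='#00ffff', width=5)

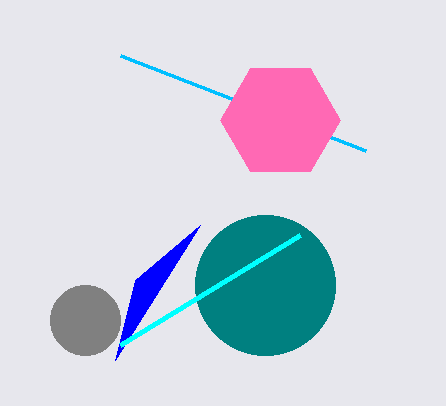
px0_1 = 120, py0_1 = 55, center_y_2 = 285, radius_2 = 70, center_x_3 = 280, center_y_3 = 120, radius_3 = 60, center_x_4 = 85, center_y_4 = 320, px2_5 = 135, px1_6 = 120, py1_6 = 345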